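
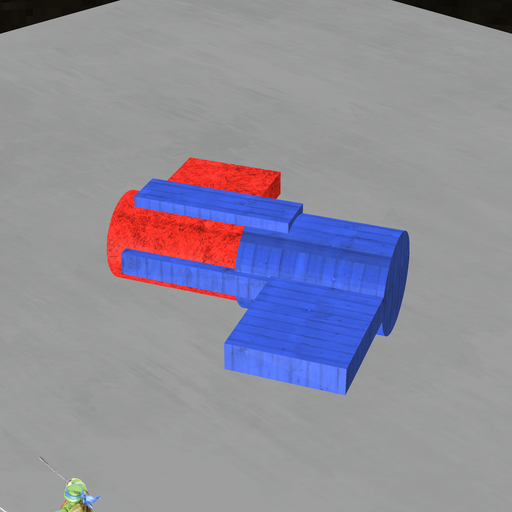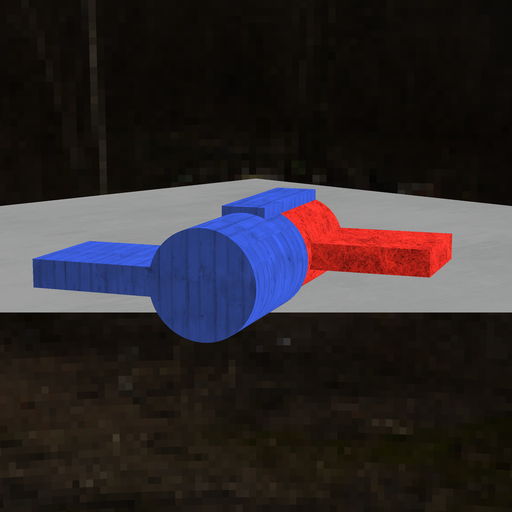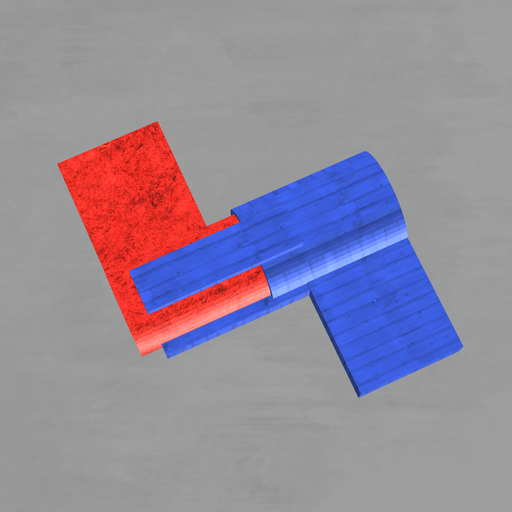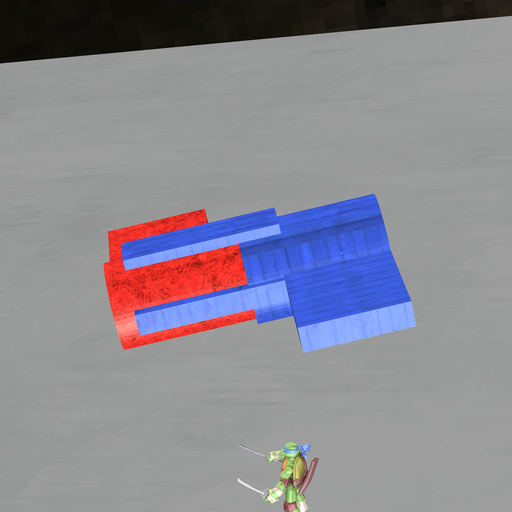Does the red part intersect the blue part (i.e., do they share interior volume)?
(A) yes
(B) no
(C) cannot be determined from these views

(A) yes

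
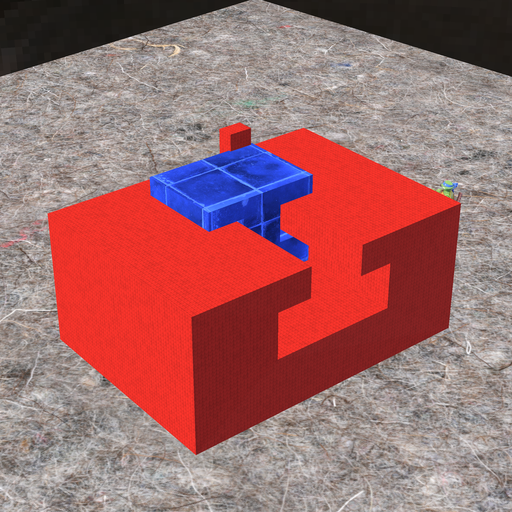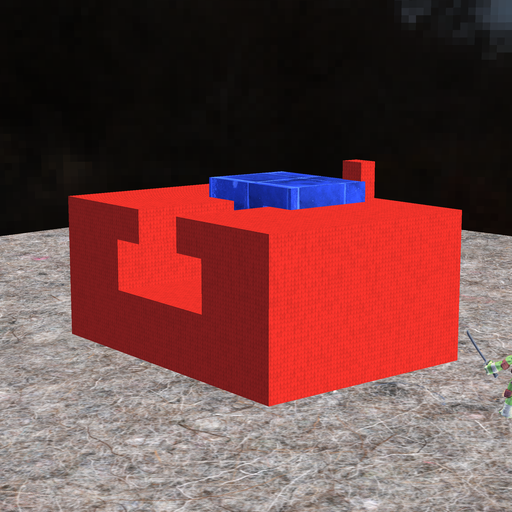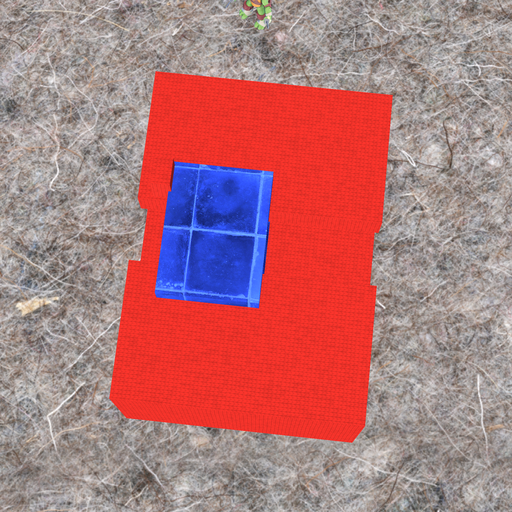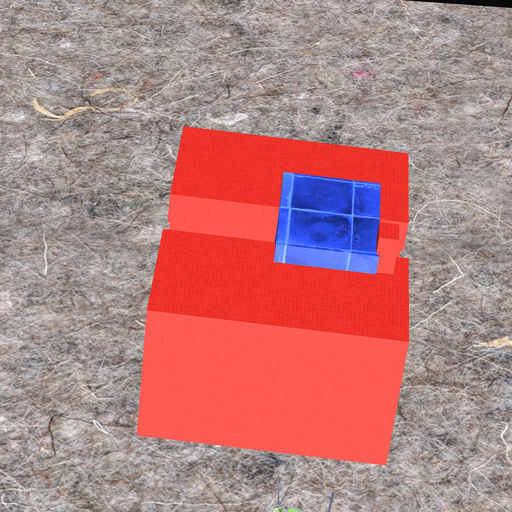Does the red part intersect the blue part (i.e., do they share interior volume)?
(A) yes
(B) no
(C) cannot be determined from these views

(A) yes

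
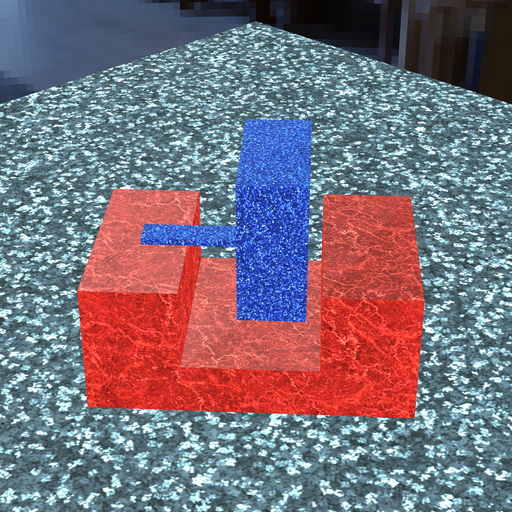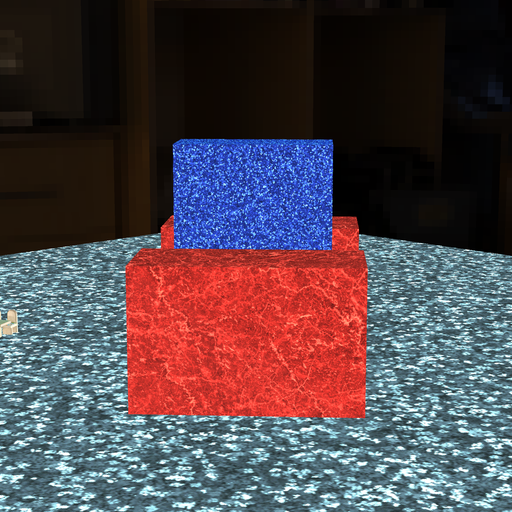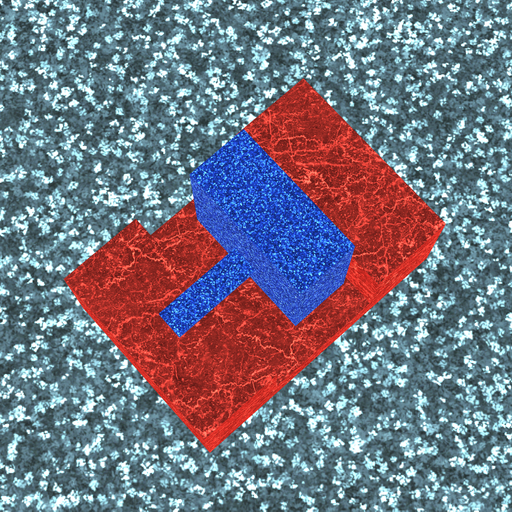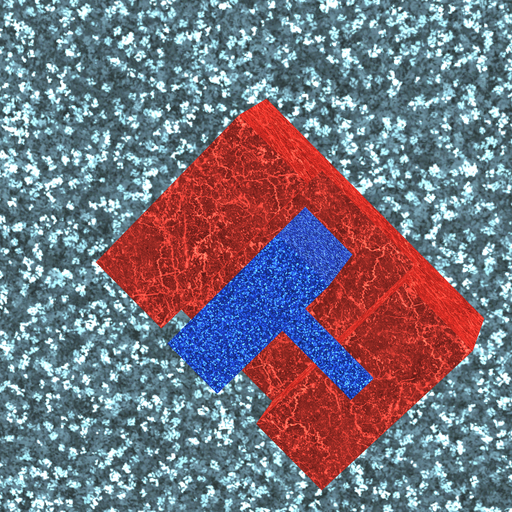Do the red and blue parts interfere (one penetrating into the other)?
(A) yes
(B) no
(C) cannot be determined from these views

(B) no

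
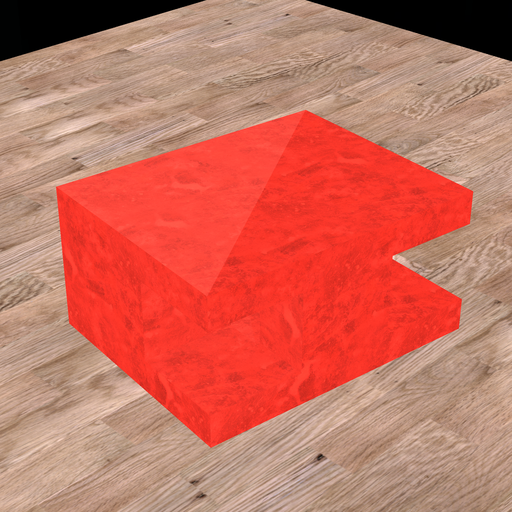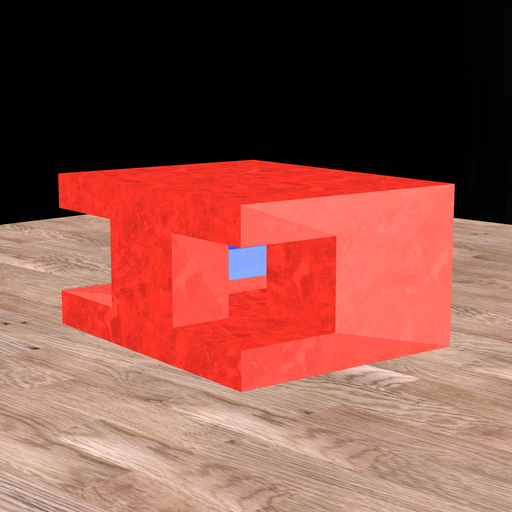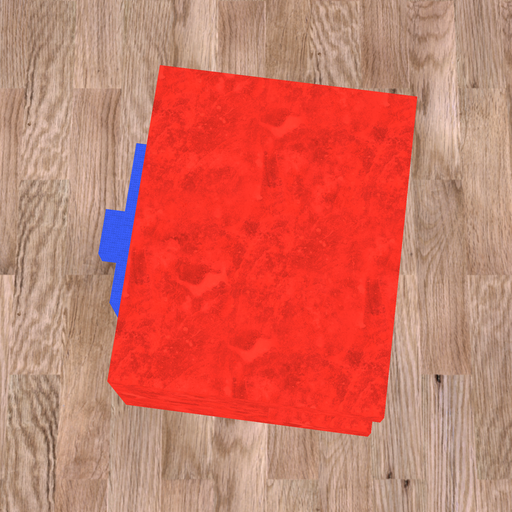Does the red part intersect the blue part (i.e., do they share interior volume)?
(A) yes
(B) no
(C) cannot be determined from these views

(C) cannot be determined from these views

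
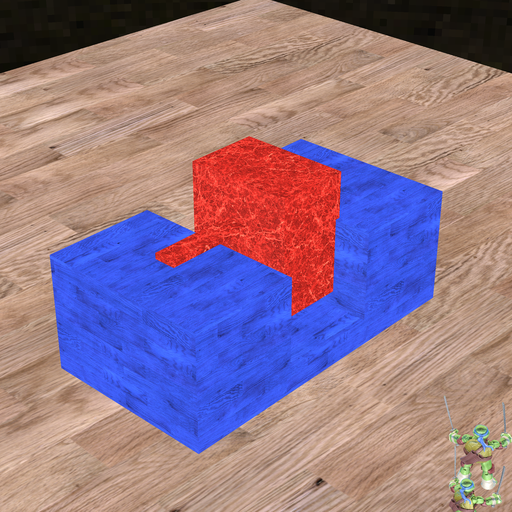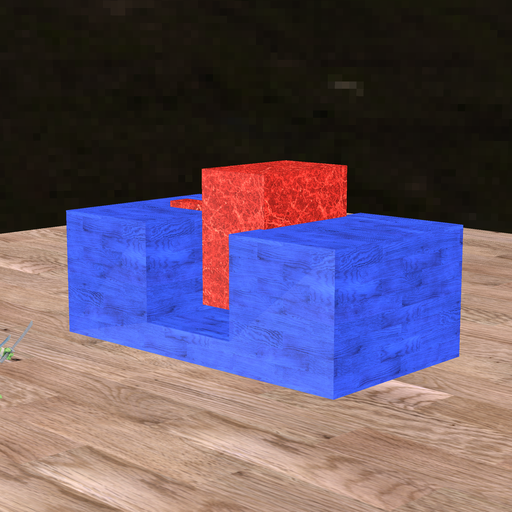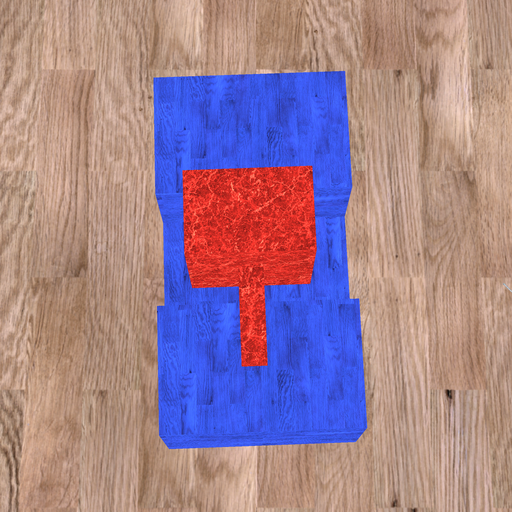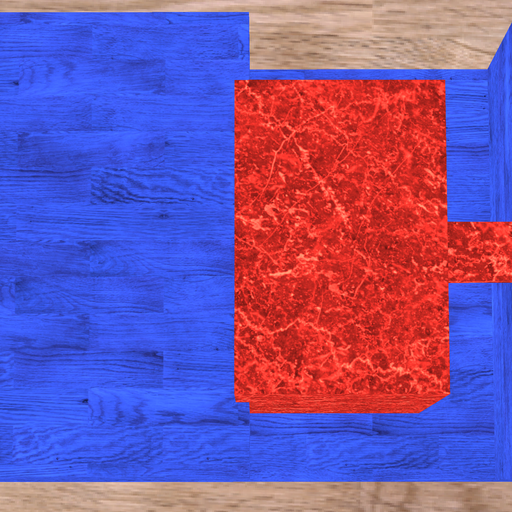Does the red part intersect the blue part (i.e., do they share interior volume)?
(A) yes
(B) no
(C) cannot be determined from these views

(A) yes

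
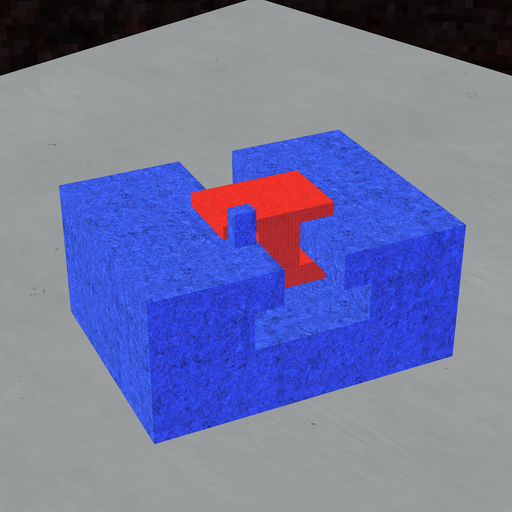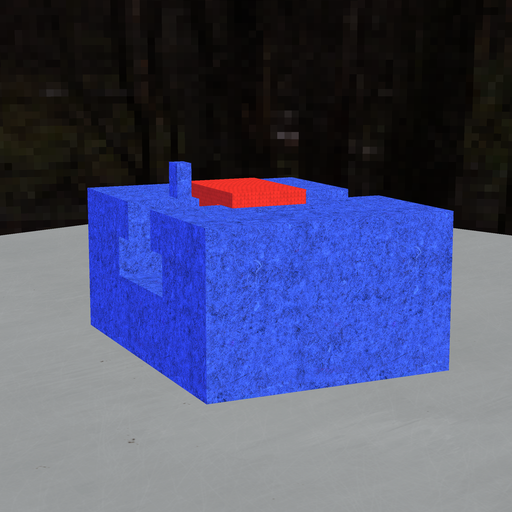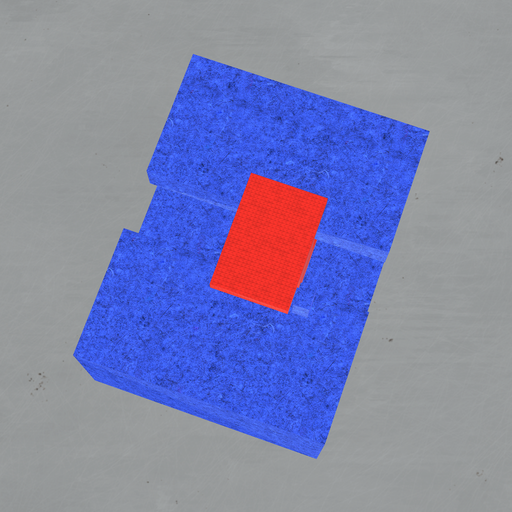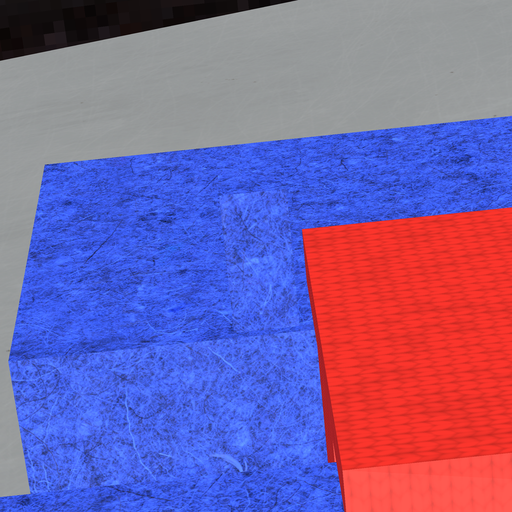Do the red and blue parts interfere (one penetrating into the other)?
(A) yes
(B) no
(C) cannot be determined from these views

(B) no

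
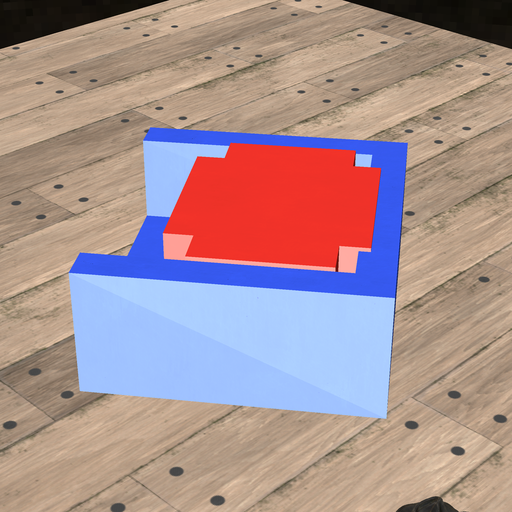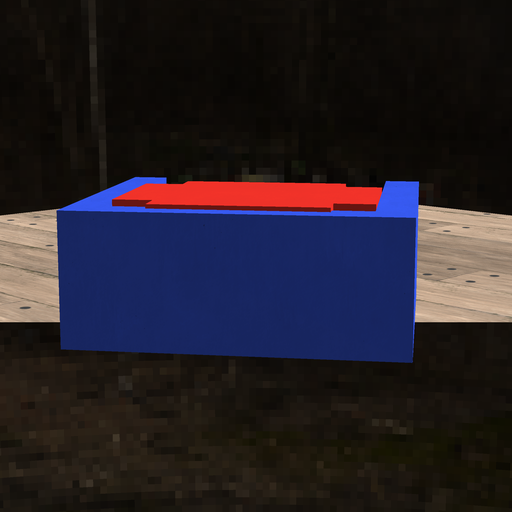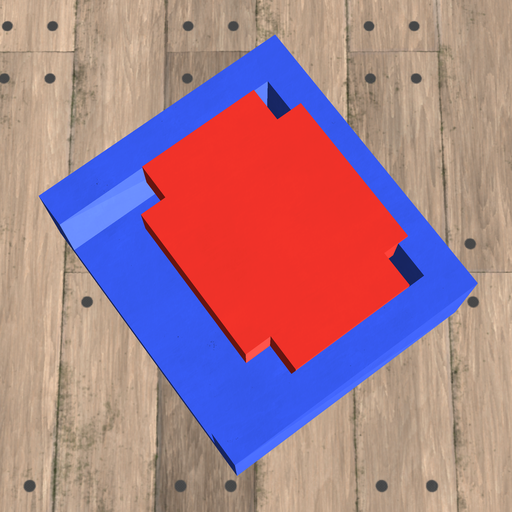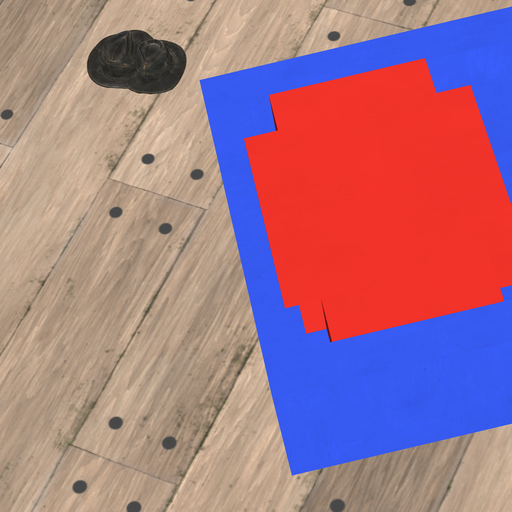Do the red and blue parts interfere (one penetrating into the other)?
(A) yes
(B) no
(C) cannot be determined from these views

(A) yes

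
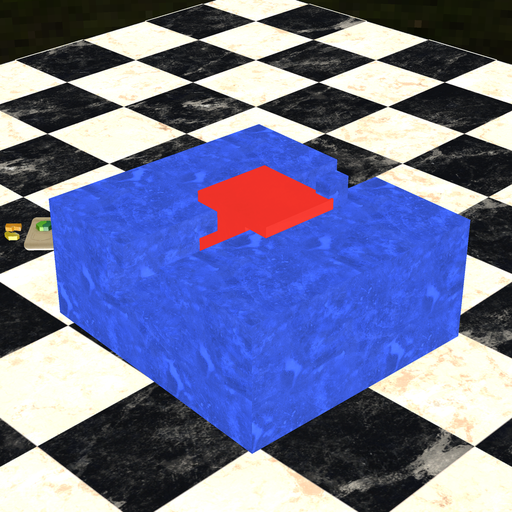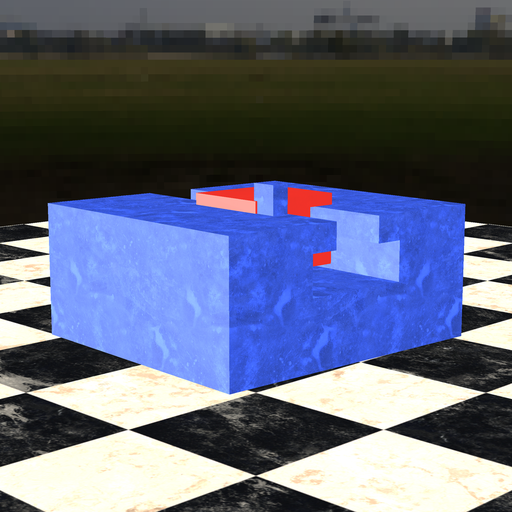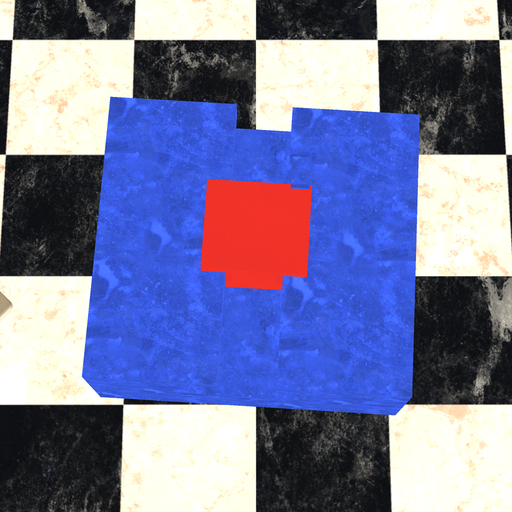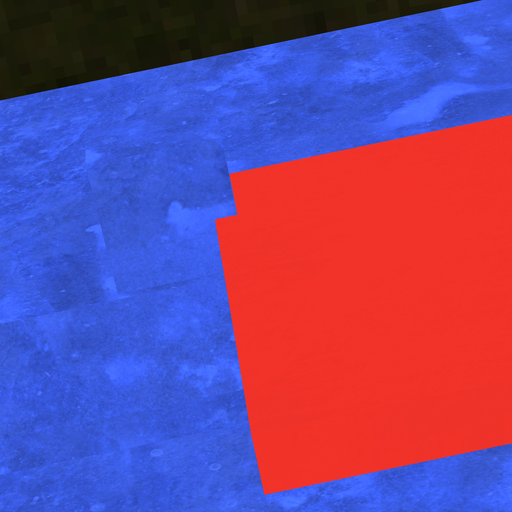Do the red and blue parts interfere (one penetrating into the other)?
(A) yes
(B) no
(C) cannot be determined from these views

(A) yes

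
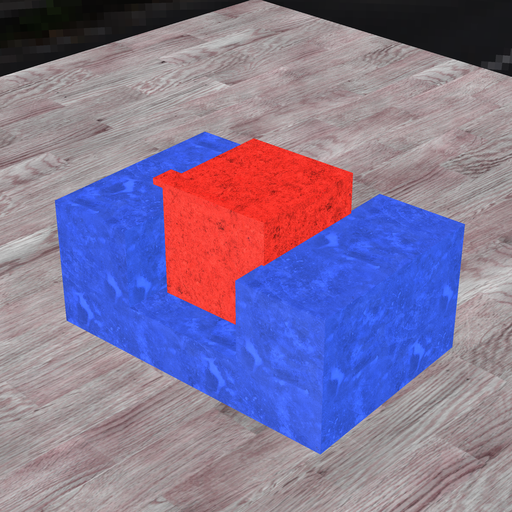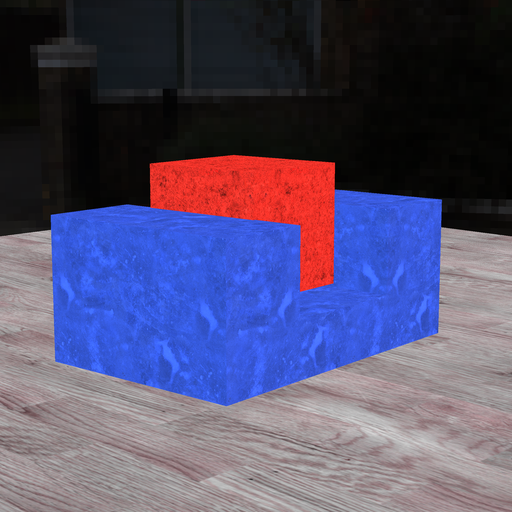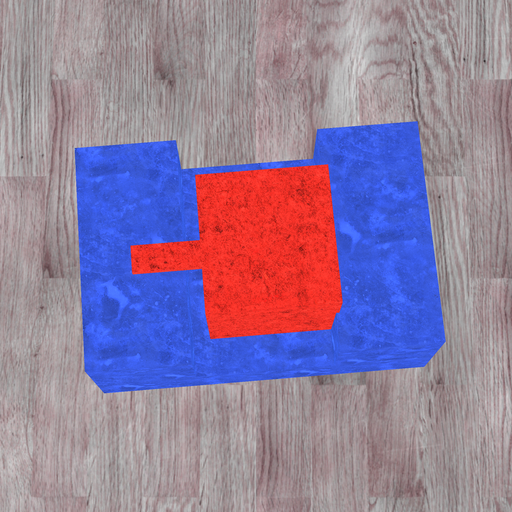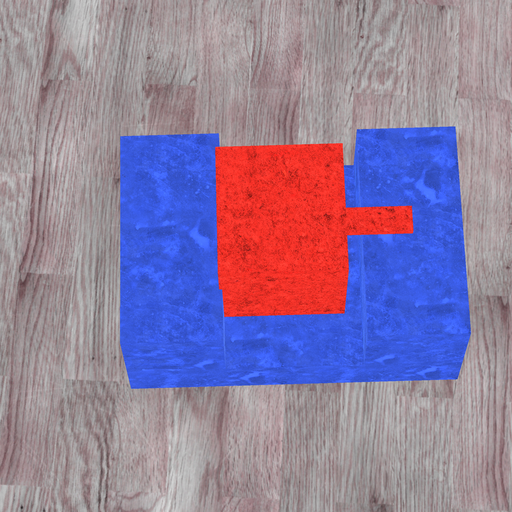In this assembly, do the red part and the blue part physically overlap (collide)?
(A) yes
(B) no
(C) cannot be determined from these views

(A) yes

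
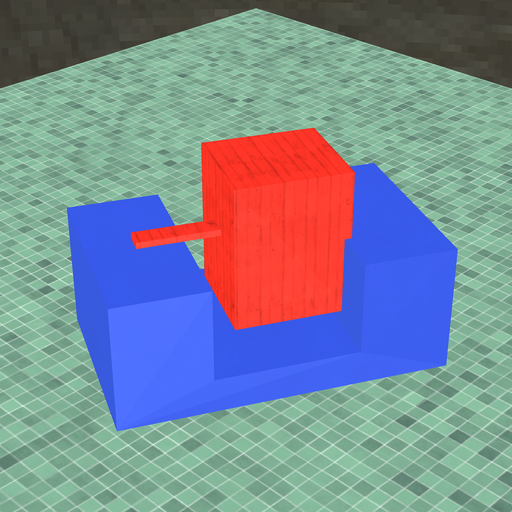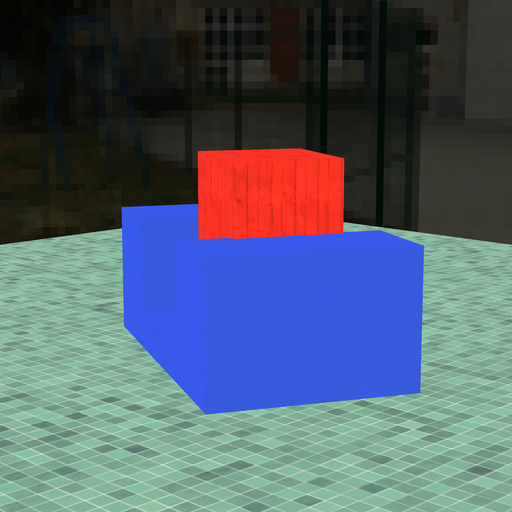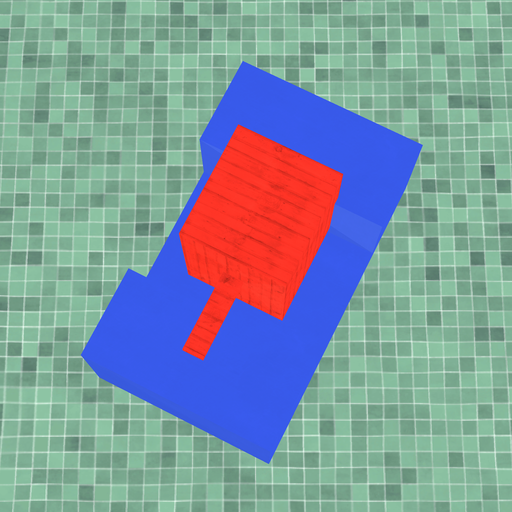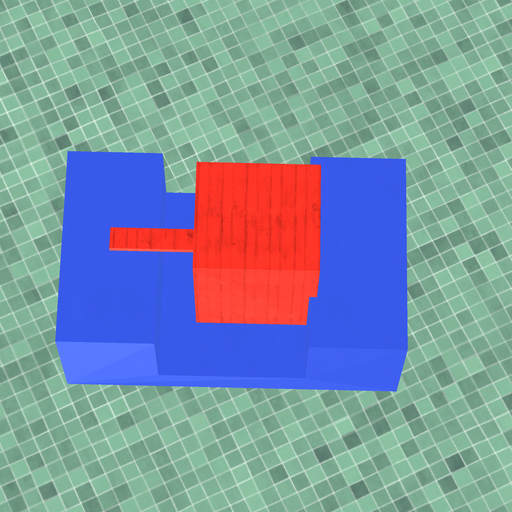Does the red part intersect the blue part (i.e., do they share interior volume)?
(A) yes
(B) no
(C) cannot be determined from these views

(A) yes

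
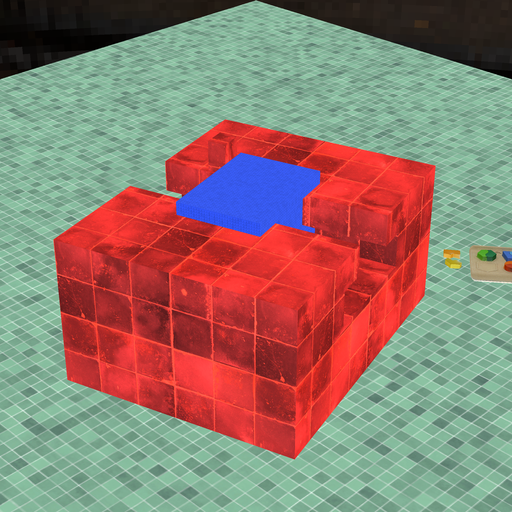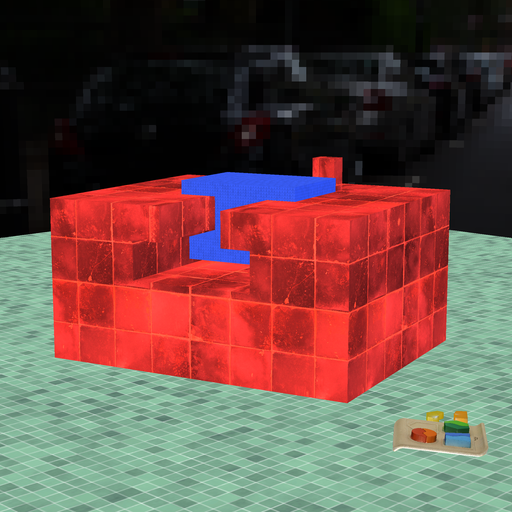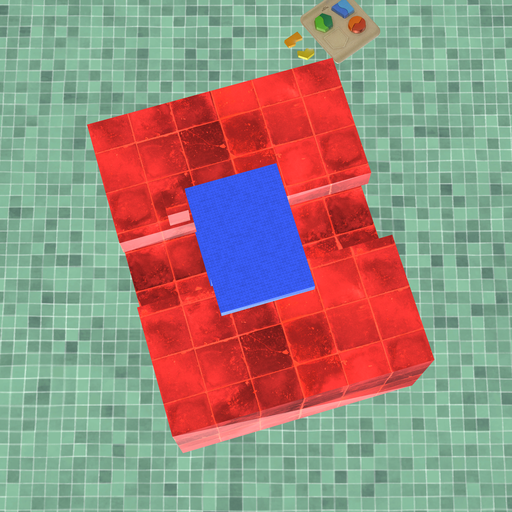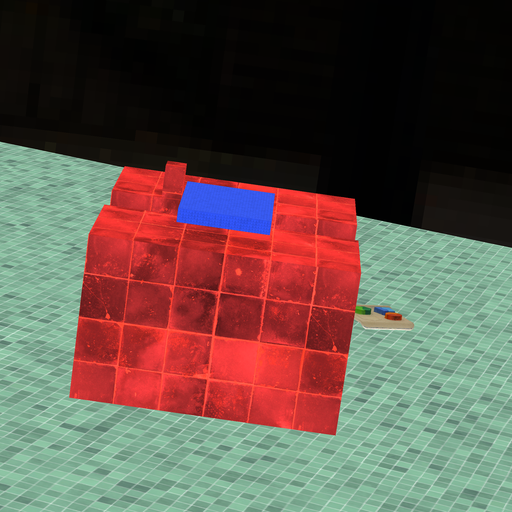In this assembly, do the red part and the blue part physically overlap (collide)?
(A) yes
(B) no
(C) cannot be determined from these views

(B) no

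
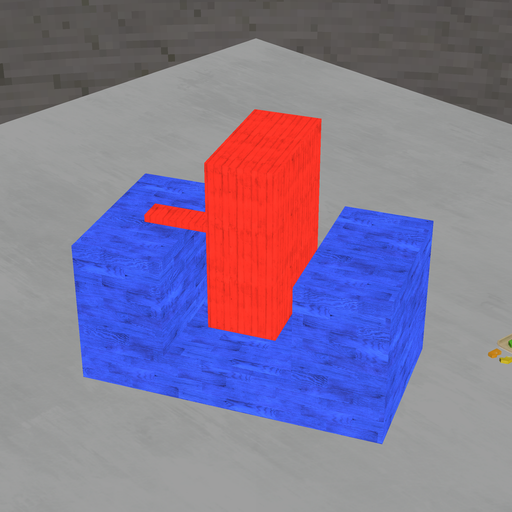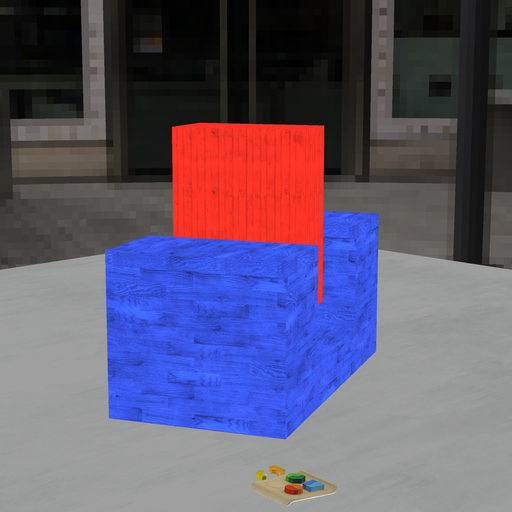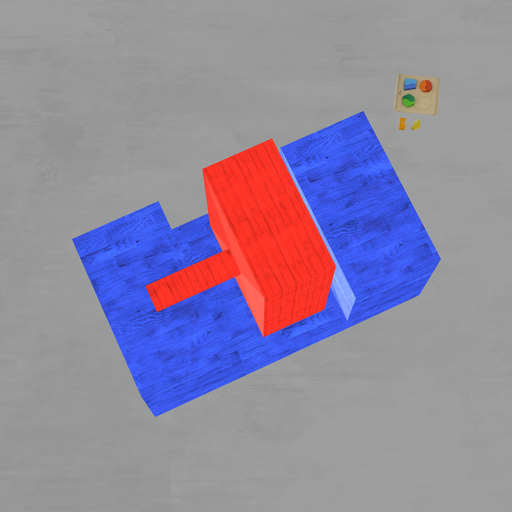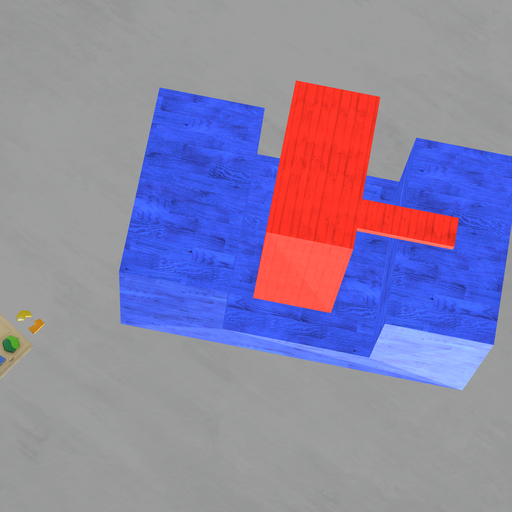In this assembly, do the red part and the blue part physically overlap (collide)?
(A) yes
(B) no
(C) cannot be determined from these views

(B) no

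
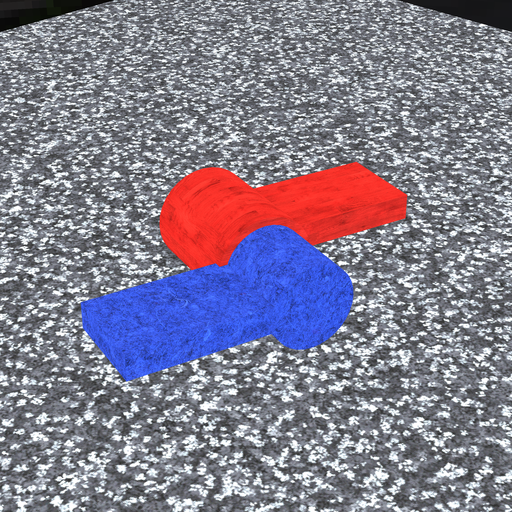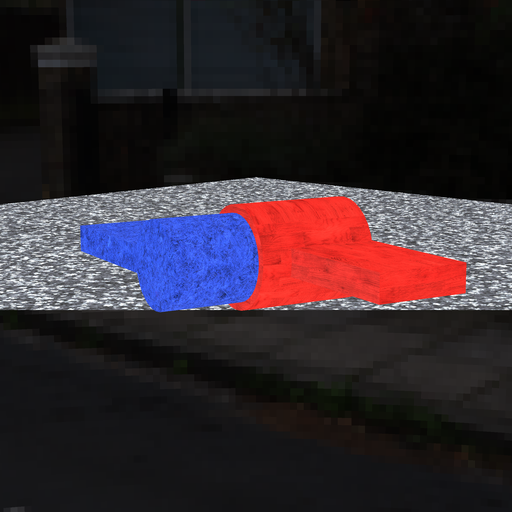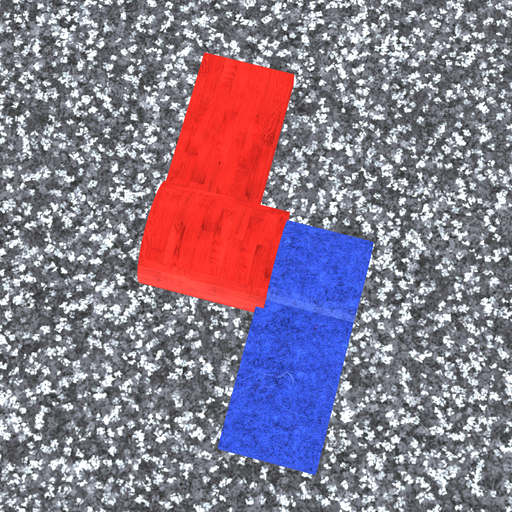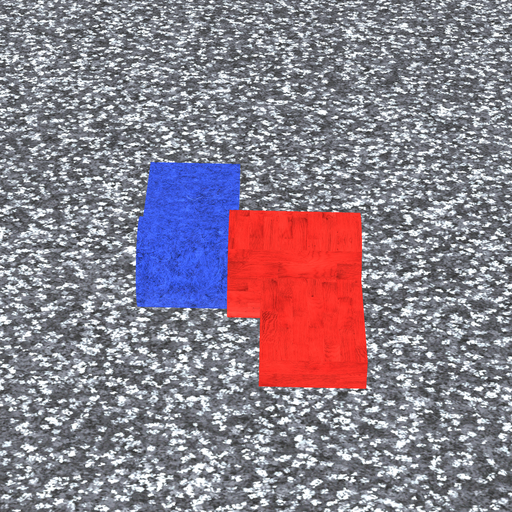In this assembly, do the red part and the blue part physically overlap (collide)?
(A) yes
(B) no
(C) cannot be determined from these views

(A) yes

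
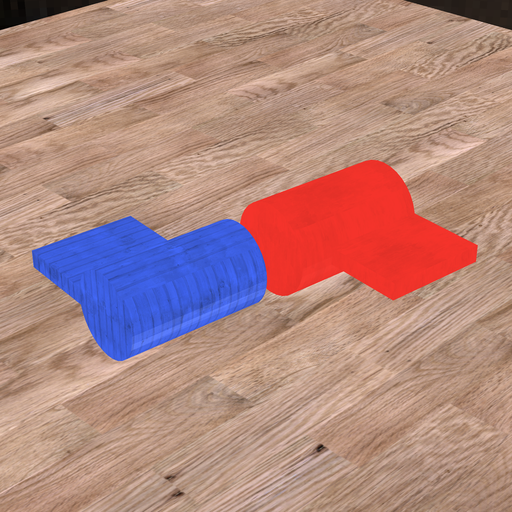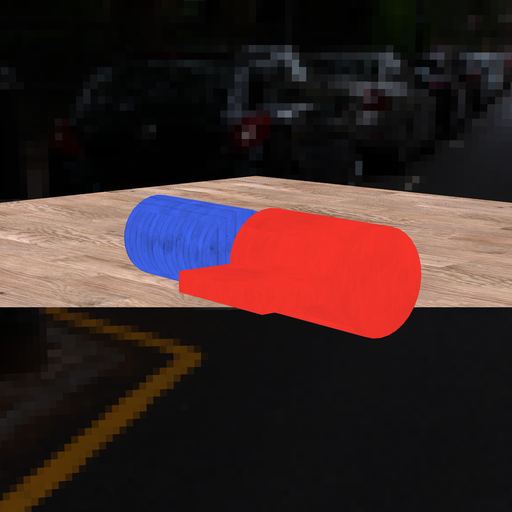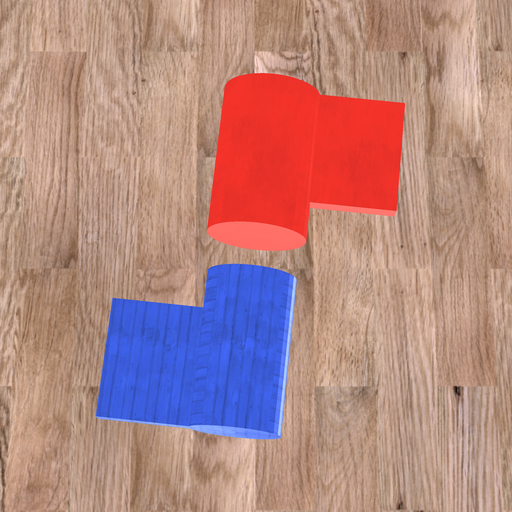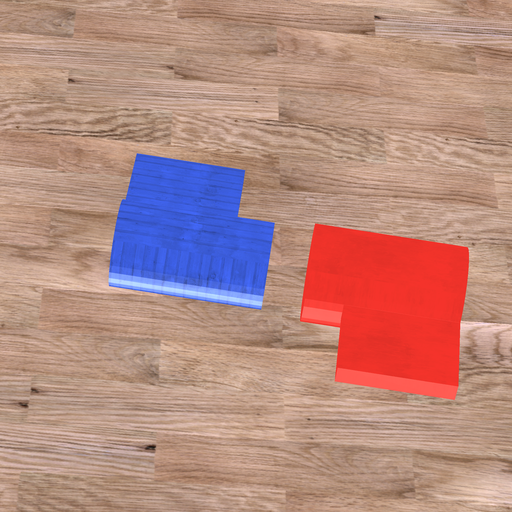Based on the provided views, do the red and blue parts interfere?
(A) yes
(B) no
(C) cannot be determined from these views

(B) no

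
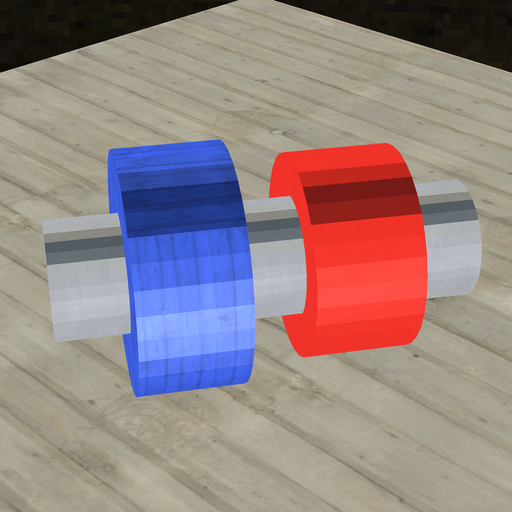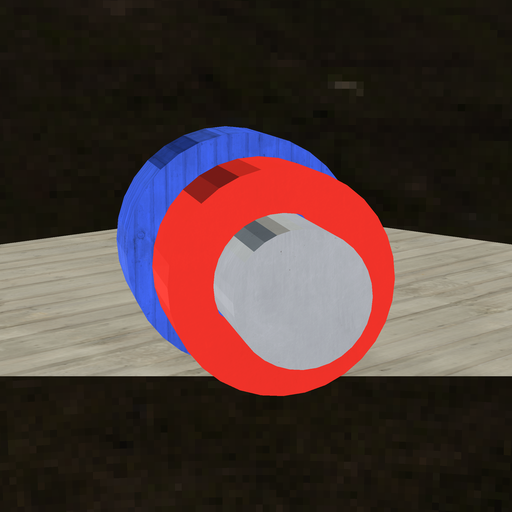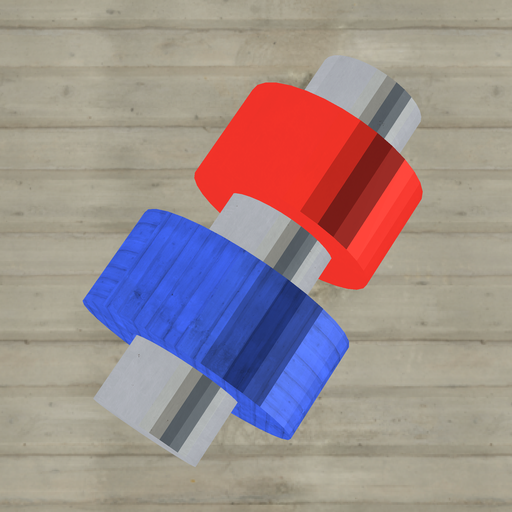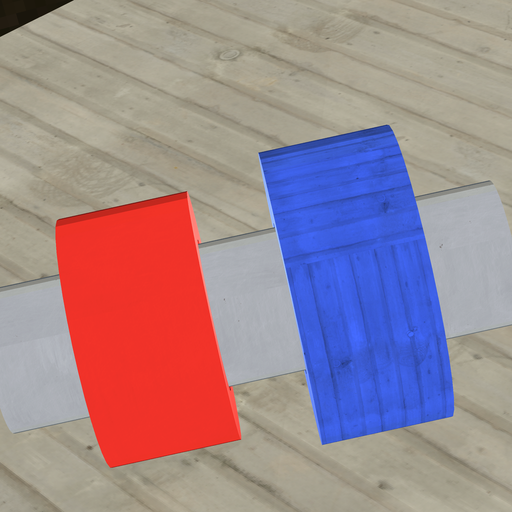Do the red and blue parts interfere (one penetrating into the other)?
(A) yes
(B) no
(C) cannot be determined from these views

(B) no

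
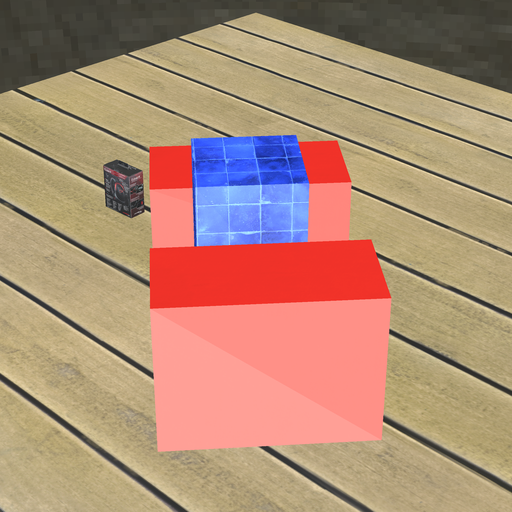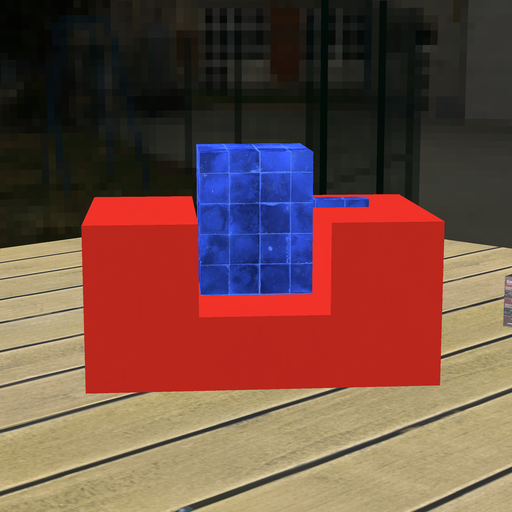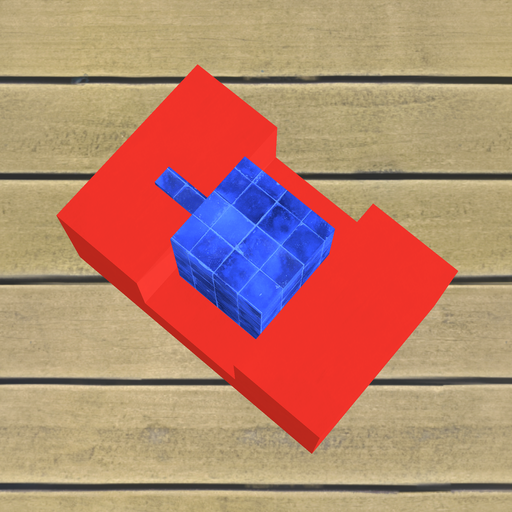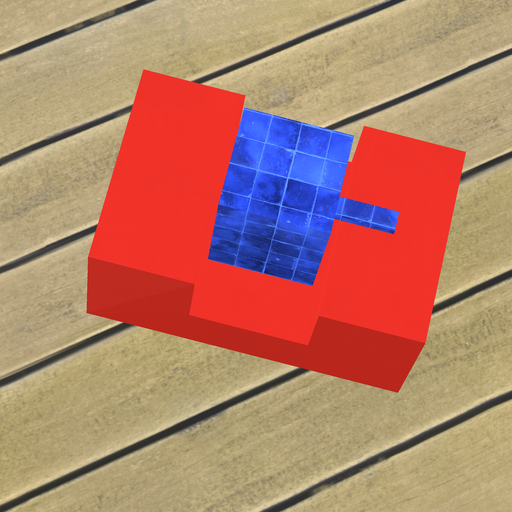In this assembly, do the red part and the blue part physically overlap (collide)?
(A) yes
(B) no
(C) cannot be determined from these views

(B) no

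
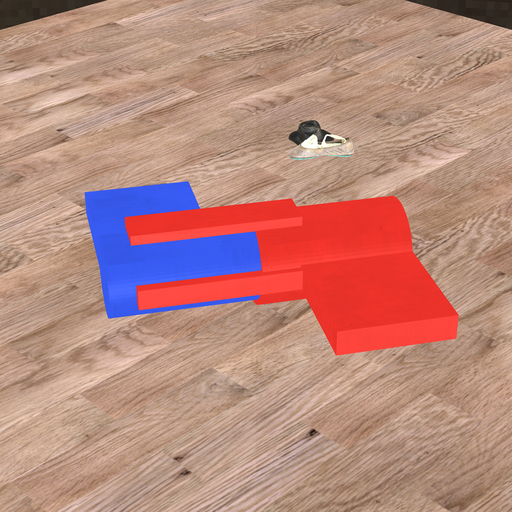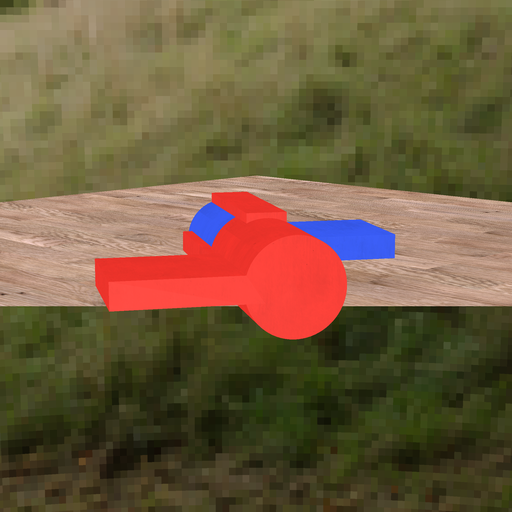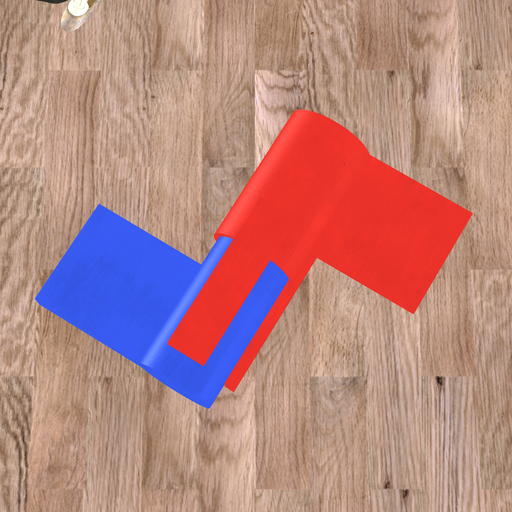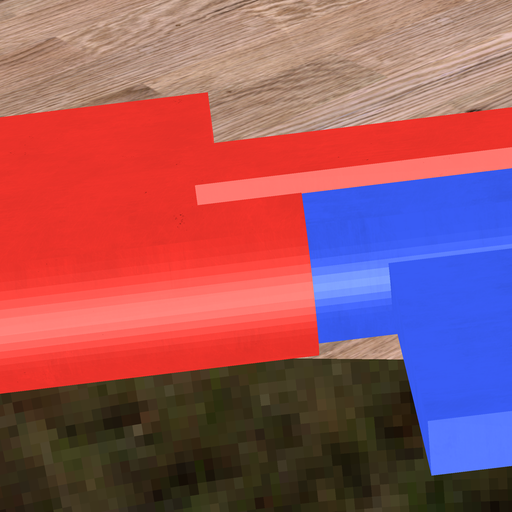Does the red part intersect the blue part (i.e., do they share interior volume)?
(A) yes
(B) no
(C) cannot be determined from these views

(A) yes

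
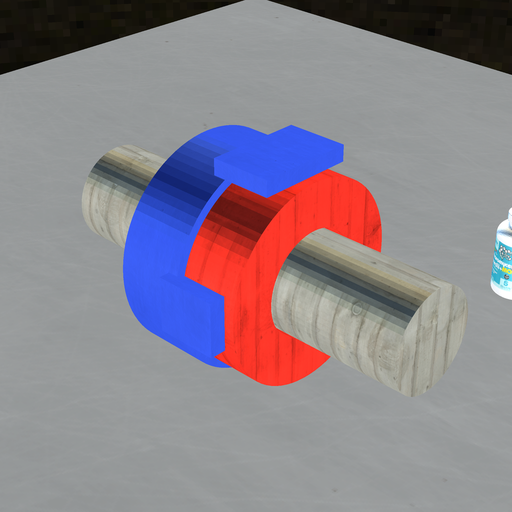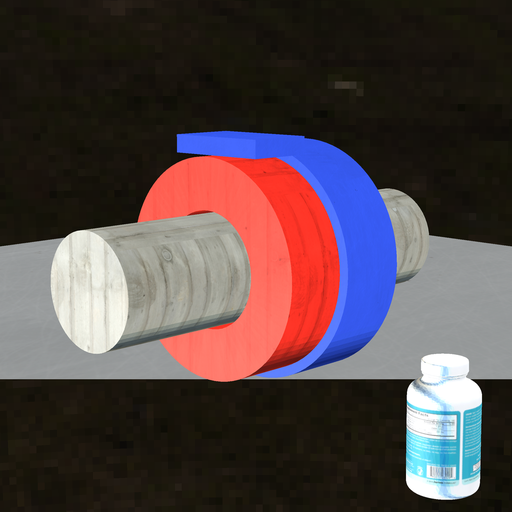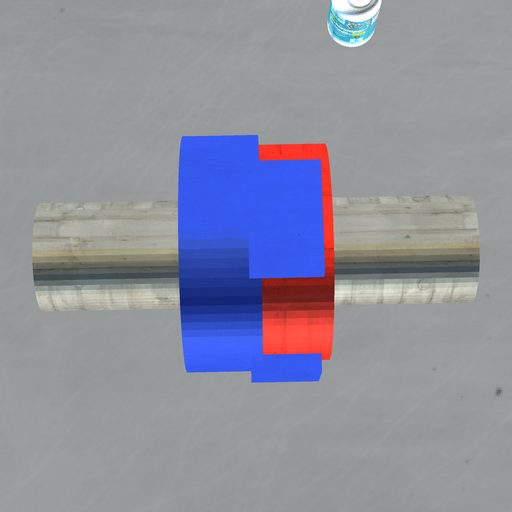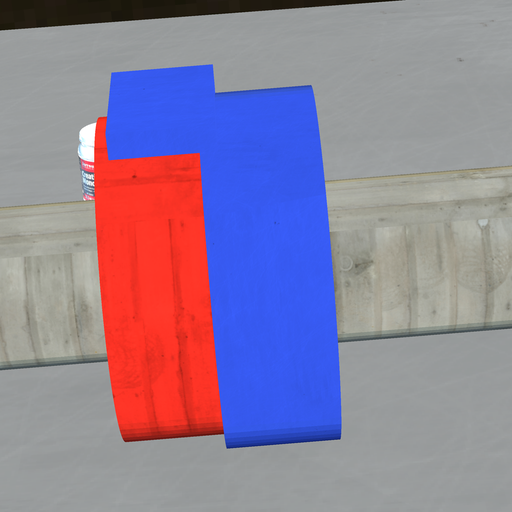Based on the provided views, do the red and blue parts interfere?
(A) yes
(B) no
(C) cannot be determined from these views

(A) yes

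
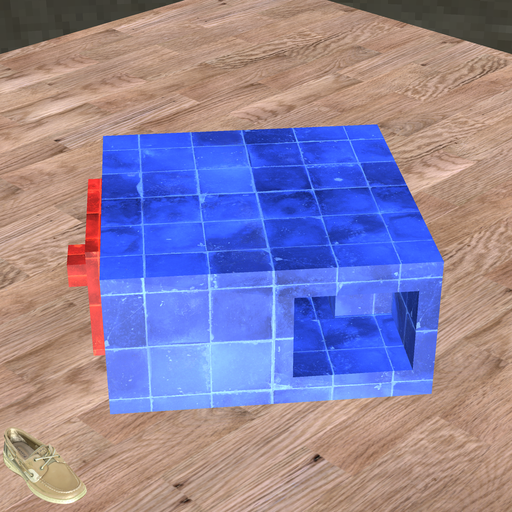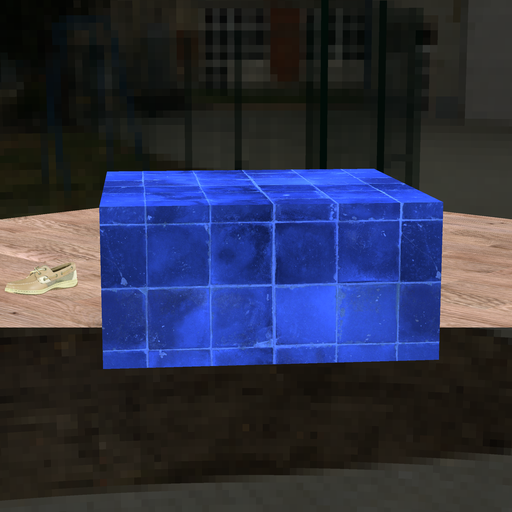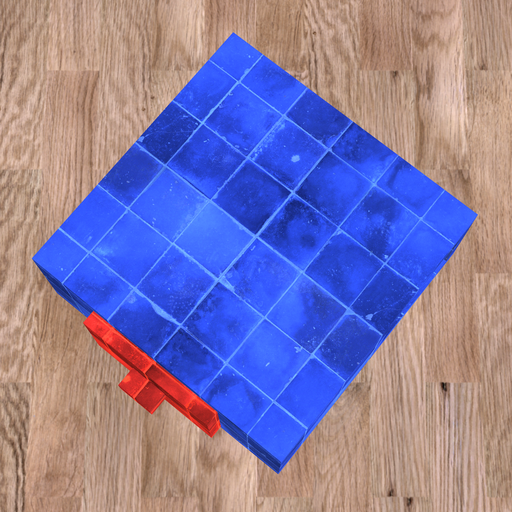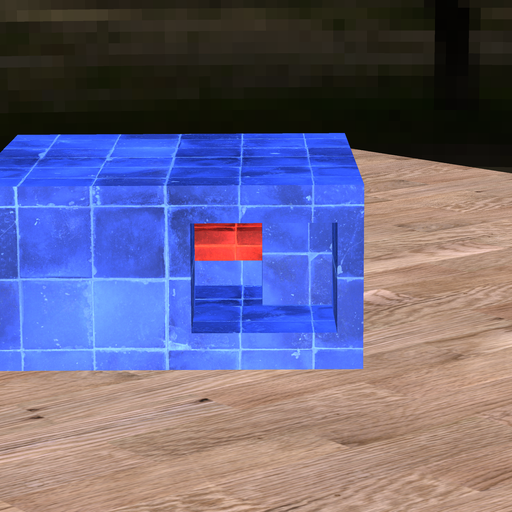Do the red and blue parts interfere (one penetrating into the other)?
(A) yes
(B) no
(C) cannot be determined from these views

(A) yes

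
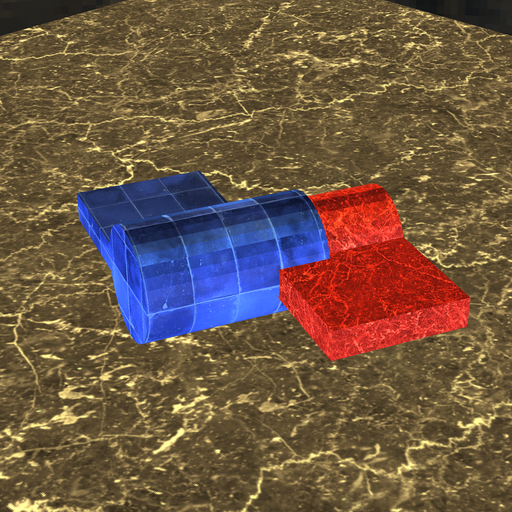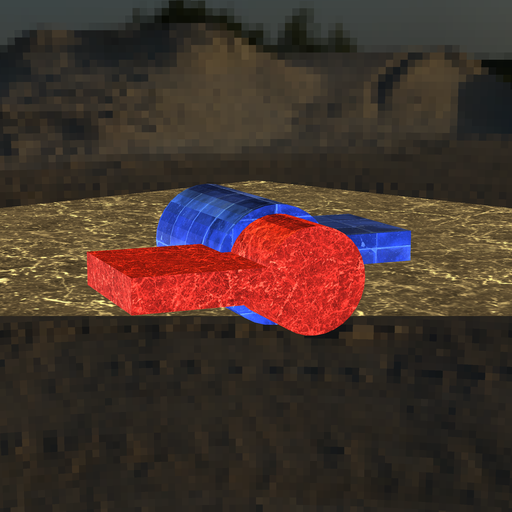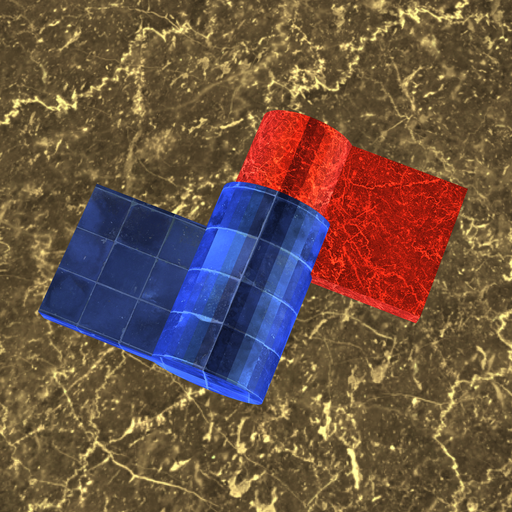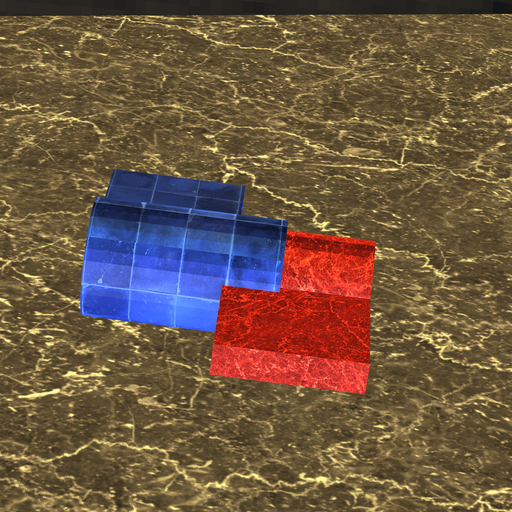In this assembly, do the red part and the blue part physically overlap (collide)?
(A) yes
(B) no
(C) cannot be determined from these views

(A) yes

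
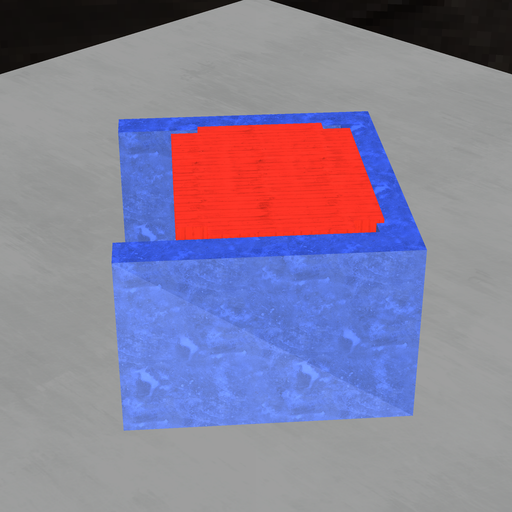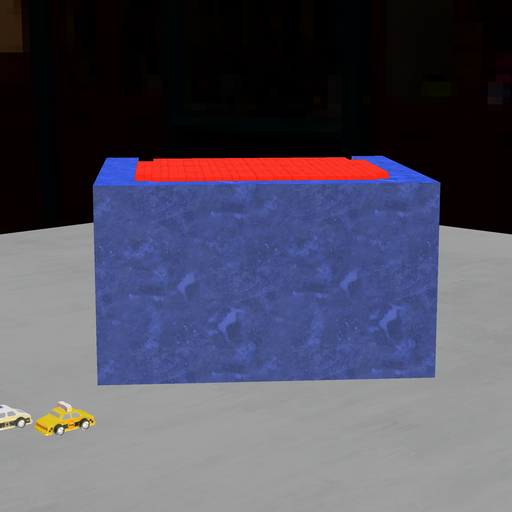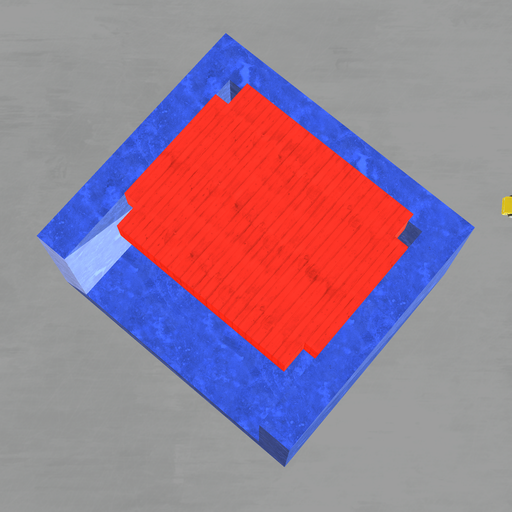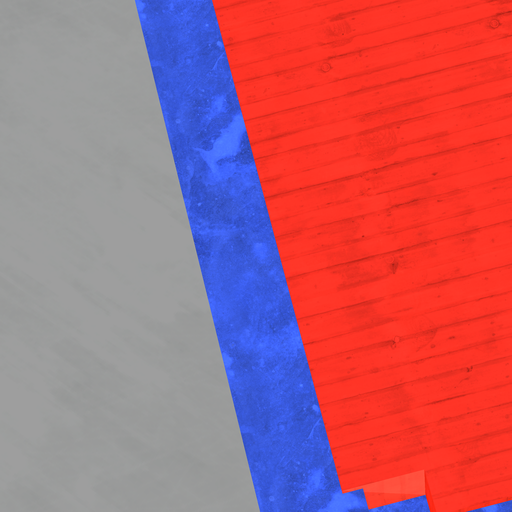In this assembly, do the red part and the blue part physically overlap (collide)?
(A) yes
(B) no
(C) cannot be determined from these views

(A) yes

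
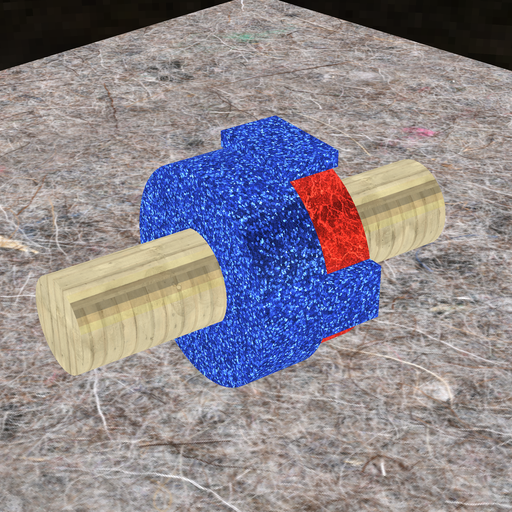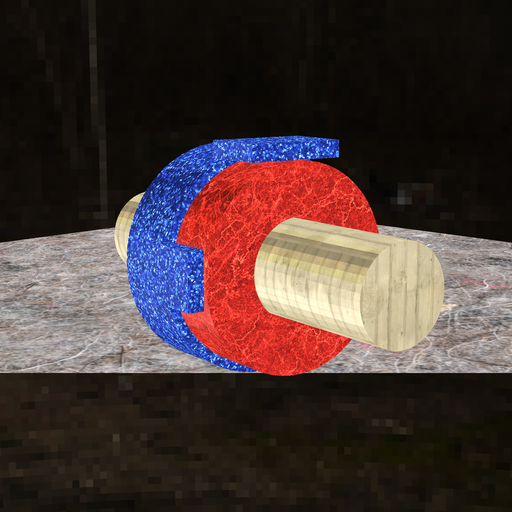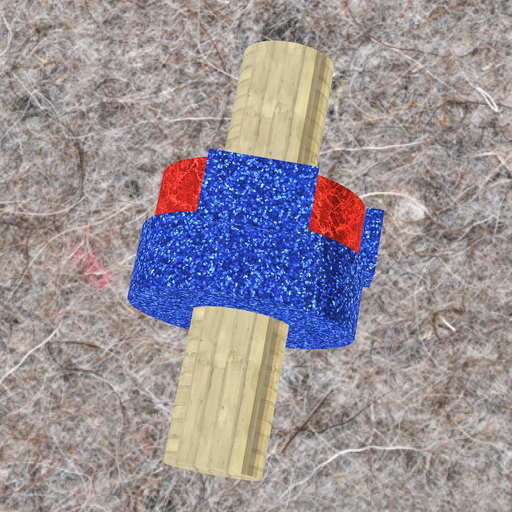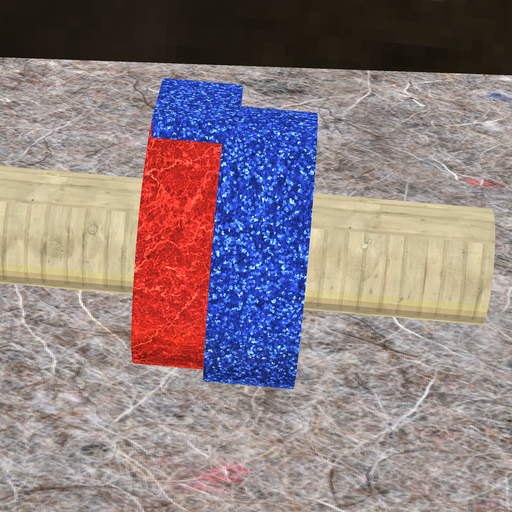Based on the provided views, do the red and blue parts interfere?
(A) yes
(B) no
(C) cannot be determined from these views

(A) yes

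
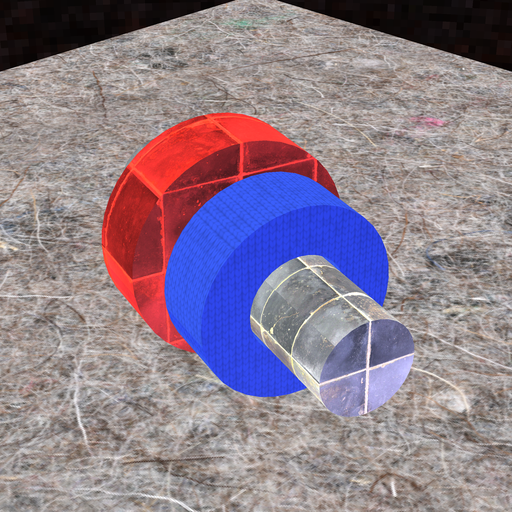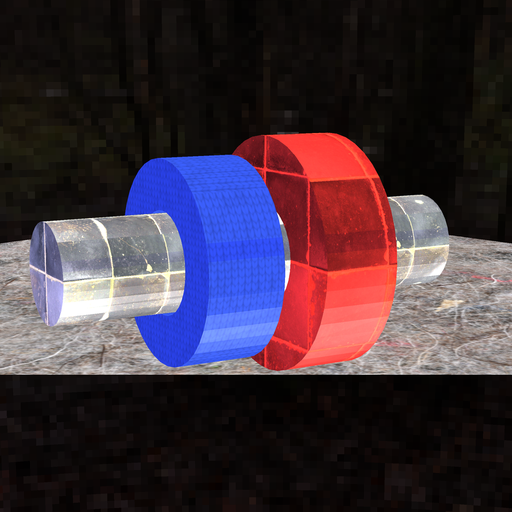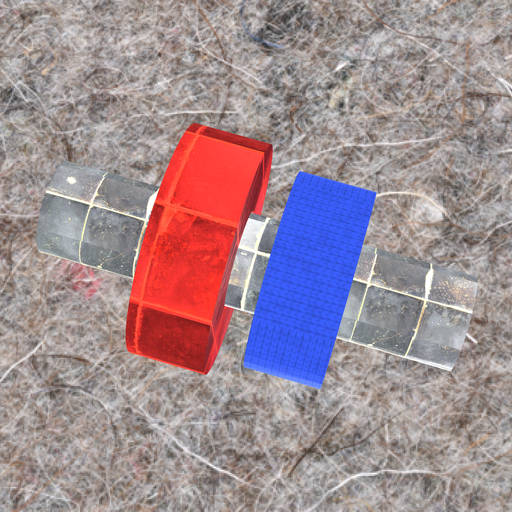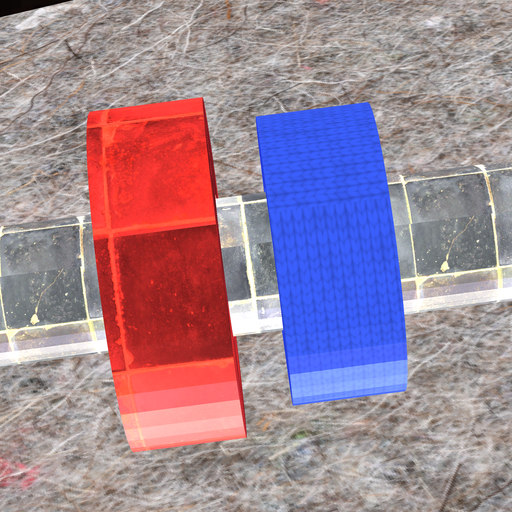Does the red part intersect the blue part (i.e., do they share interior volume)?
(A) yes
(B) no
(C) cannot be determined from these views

(B) no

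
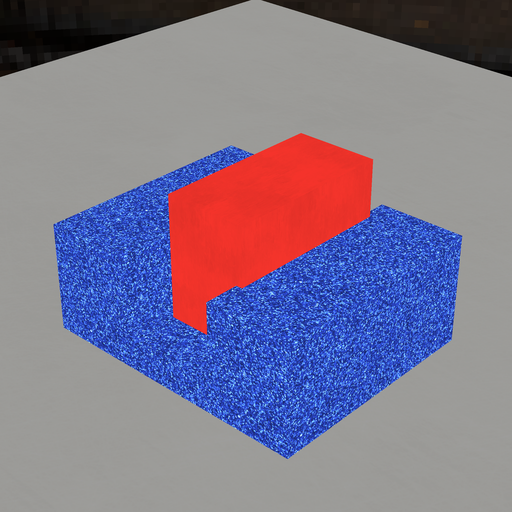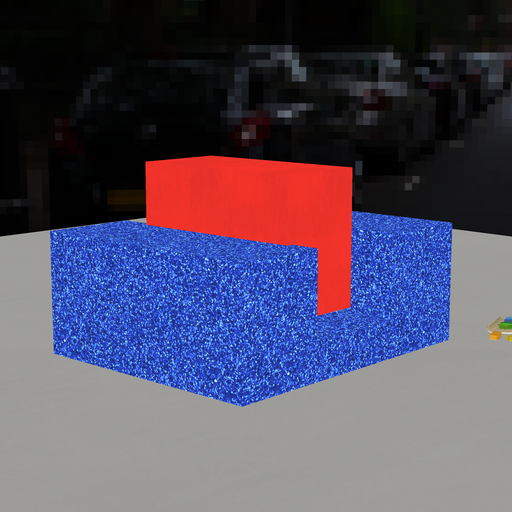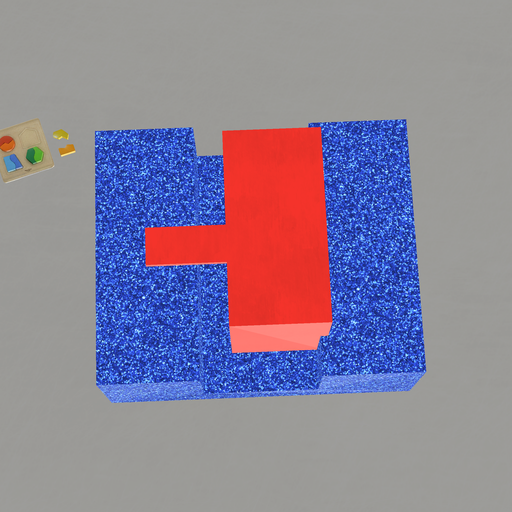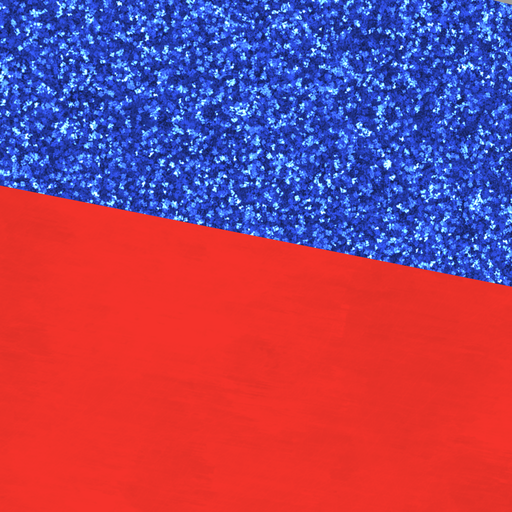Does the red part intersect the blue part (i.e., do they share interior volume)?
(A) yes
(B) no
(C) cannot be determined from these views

(A) yes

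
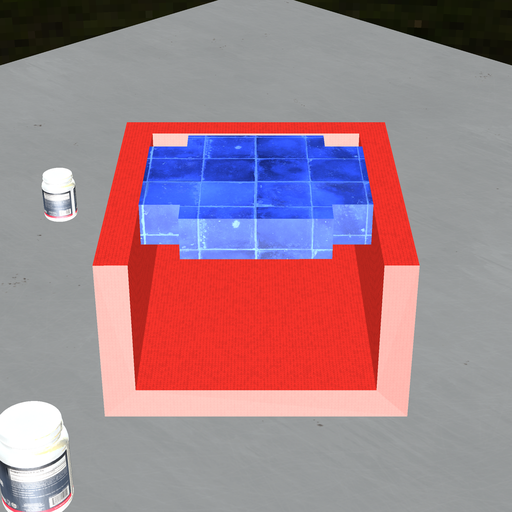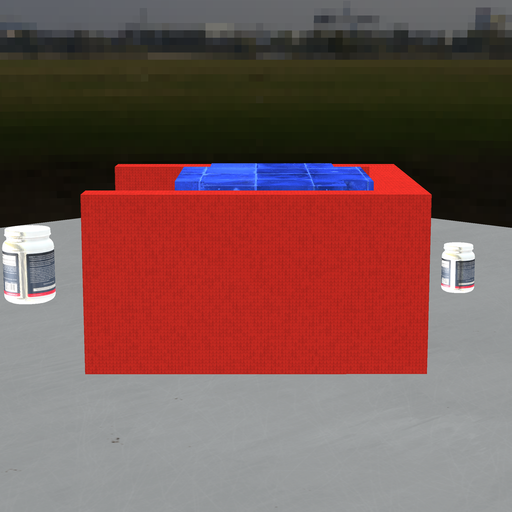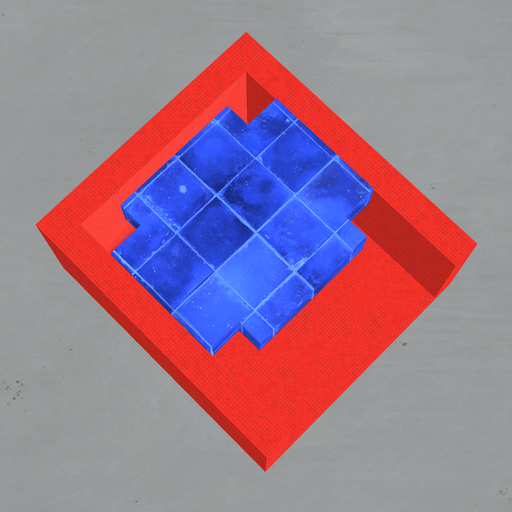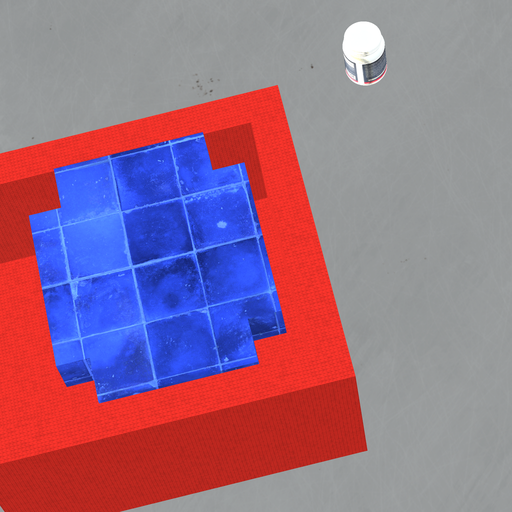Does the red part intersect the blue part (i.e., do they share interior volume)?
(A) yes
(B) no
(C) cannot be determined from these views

(B) no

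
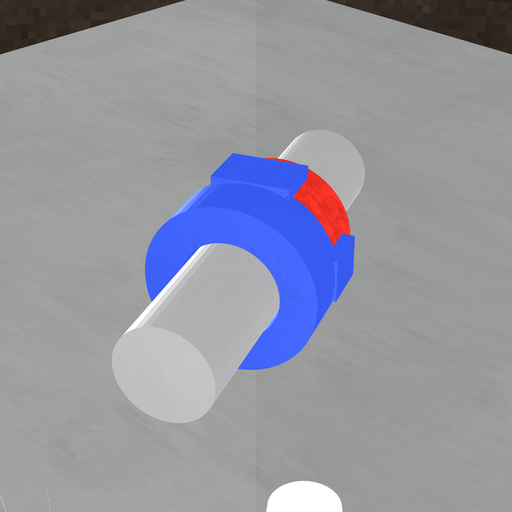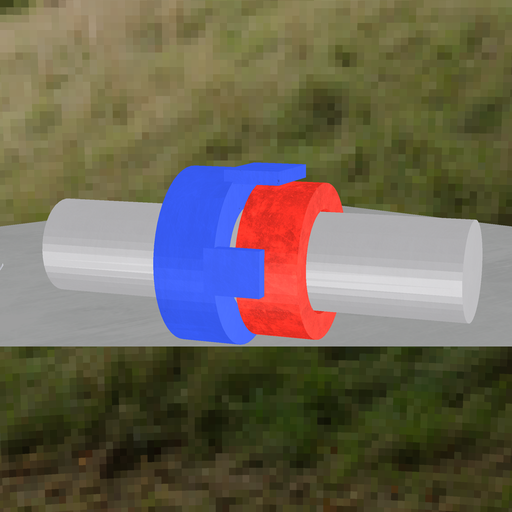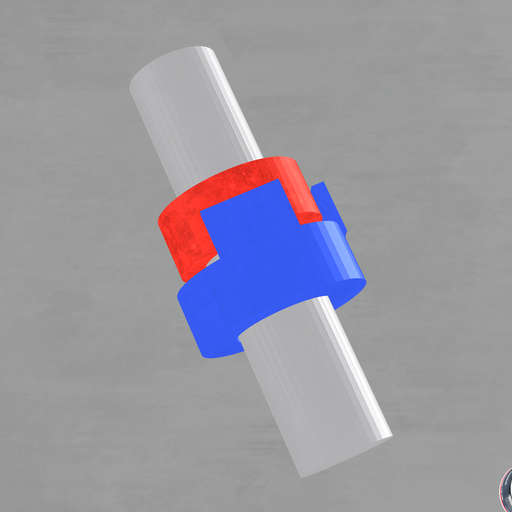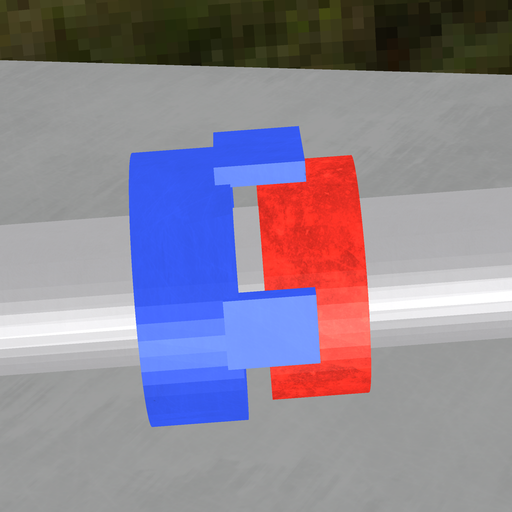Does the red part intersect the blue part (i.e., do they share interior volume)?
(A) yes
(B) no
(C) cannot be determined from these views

(B) no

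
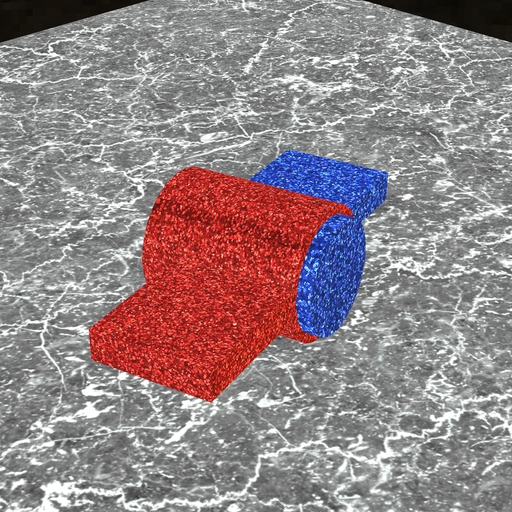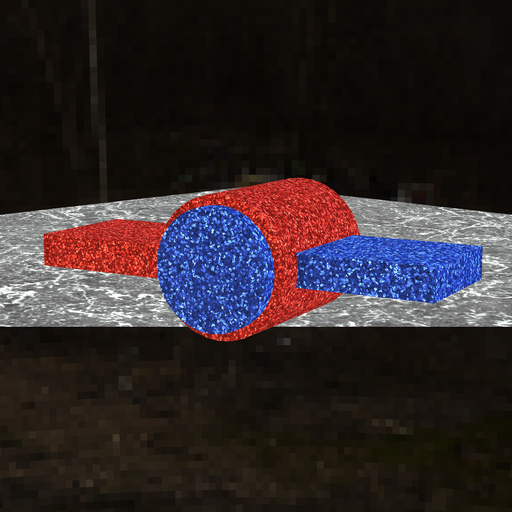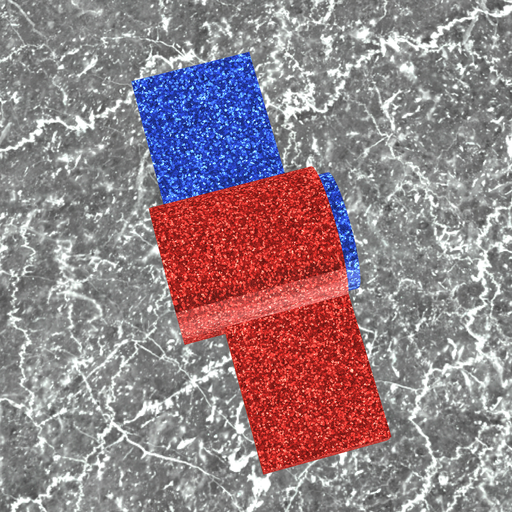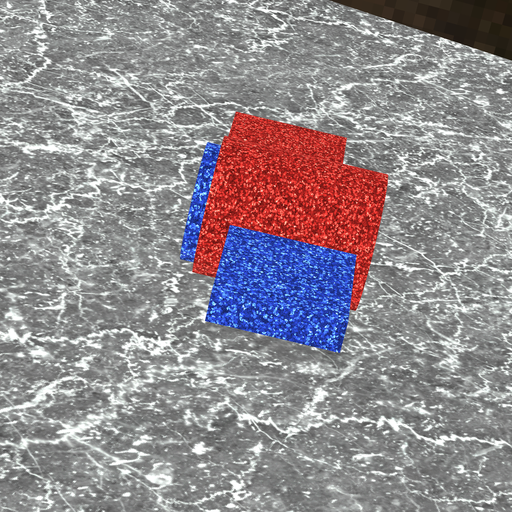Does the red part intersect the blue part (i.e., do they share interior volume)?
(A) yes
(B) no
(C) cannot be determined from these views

(A) yes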